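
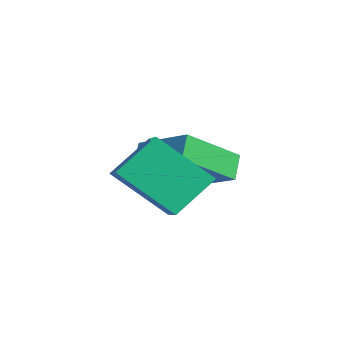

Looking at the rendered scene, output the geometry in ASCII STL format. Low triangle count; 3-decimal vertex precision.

solid 
facet normal -0.490 -0.599 0.633
outer loop
vertex 3.035 -2.736 2.745
vertex 2.821 -1.498 3.752
vertex 1.656 -2.379 2.015
endloop
endfacet
facet normal 0.132 -0.768 -0.626
outer loop
vertex 2.699 -1.102 0.668
vertex 3.035 -2.736 2.745
vertex 1.656 -2.379 2.015
endloop
endfacet
facet normal -0.489 -0.600 0.633
outer loop
vertex 1.656 -2.379 2.015
vertex 2.821 -1.498 3.752
vertex 1.442 -1.142 3.023
endloop
endfacet
facet normal -0.862 0.223 -0.456
outer loop
vertex 1.442 -1.142 3.023
vertex 2.699 -1.102 0.668
vertex 1.656 -2.379 2.015
endloop
endfacet
facet normal 0.862 -0.222 0.456
outer loop
vertex 3.035 -2.736 2.745
vertex 3.864 -0.221 2.405
vertex 2.821 -1.498 3.752
endloop
endfacet
facet normal 0.133 -0.768 -0.626
outer loop
vertex 4.078 -1.458 1.397
vertex 3.035 -2.736 2.745
vertex 2.699 -1.102 0.668
endloop
endfacet
facet normal 0.862 -0.222 0.456
outer loop
vertex 4.078 -1.458 1.397
vertex 3.864 -0.221 2.405
vertex 3.035 -2.736 2.745
endloop
endfacet
facet normal -0.133 0.769 0.626
outer loop
vertex 2.821 -1.498 3.752
vertex 3.864 -0.221 2.405
vertex 1.442 -1.142 3.023
endloop
endfacet
facet normal -0.862 0.222 -0.456
outer loop
vertex 2.485 0.136 1.675
vertex 2.699 -1.102 0.668
vertex 1.442 -1.142 3.023
endloop
endfacet
facet normal -0.132 0.768 0.626
outer loop
vertex 1.442 -1.142 3.023
vertex 3.864 -0.221 2.405
vertex 2.485 0.136 1.675
endloop
endfacet
facet normal 0.489 0.600 -0.633
outer loop
vertex 2.485 0.136 1.675
vertex 4.078 -1.458 1.397
vertex 2.699 -1.102 0.668
endloop
endfacet
facet normal 0.490 0.600 -0.632
outer loop
vertex 3.864 -0.221 2.405
vertex 4.078 -1.458 1.397
vertex 2.485 0.136 1.675
endloop
endfacet
facet normal -0.803 -0.405 -0.436
outer loop
vertex 0.242 -1.135 1.391
vertex -0.31 -0.74 2.041
vertex 0.038 0.577 0.176
endloop
endfacet
facet normal 0.587 -0.421 -0.692
outer loop
vertex 1.63 1.38 1.039
vertex 0.242 -1.135 1.391
vertex 0.038 0.577 0.176
endloop
endfacet
facet normal -0.804 -0.405 -0.436
outer loop
vertex 0.038 0.577 0.176
vertex -0.31 -0.74 2.041
vertex -0.514 0.973 0.826
endloop
endfacet
facet normal -0.097 0.811 -0.576
outer loop
vertex -0.514 0.973 0.826
vertex 1.63 1.38 1.039
vertex 0.038 0.577 0.176
endloop
endfacet
facet normal 0.097 -0.812 0.576
outer loop
vertex 0.242 -1.135 1.391
vertex 1.282 0.063 2.904
vertex -0.31 -0.74 2.041
endloop
endfacet
facet normal 0.587 -0.421 -0.692
outer loop
vertex 1.834 -0.333 2.254
vertex 0.242 -1.135 1.391
vertex 1.63 1.38 1.039
endloop
endfacet
facet normal 0.096 -0.812 0.576
outer loop
vertex 1.834 -0.333 2.254
vertex 1.282 0.063 2.904
vertex 0.242 -1.135 1.391
endloop
endfacet
facet normal -0.587 0.421 0.692
outer loop
vertex -0.31 -0.74 2.041
vertex 1.282 0.063 2.904
vertex -0.514 0.973 0.826
endloop
endfacet
facet normal -0.097 0.812 -0.576
outer loop
vertex 1.078 1.775 1.689
vertex 1.63 1.38 1.039
vertex -0.514 0.973 0.826
endloop
endfacet
facet normal -0.587 0.421 0.692
outer loop
vertex -0.514 0.973 0.826
vertex 1.282 0.063 2.904
vertex 1.078 1.775 1.689
endloop
endfacet
facet normal 0.804 0.405 0.436
outer loop
vertex 1.078 1.775 1.689
vertex 1.834 -0.333 2.254
vertex 1.63 1.38 1.039
endloop
endfacet
facet normal 0.804 0.405 0.436
outer loop
vertex 1.282 0.063 2.904
vertex 1.834 -0.333 2.254
vertex 1.078 1.775 1.689
endloop
endfacet

endsolid


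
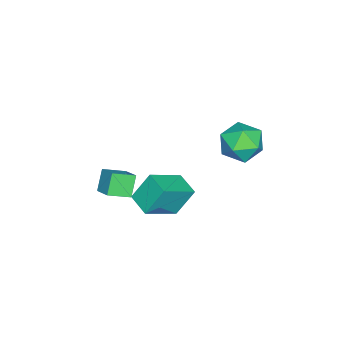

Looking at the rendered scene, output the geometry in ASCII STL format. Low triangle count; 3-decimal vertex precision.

solid 
facet normal -0.330 0.423 0.844
outer loop
vertex 3.101 -1.427 -2.062
vertex 3.816 -0.517 -2.238
vertex 1.762 -0.561 -3.019
endloop
endfacet
facet normal -0.610 -0.778 0.150
outer loop
vertex 2.264 -1.203 -4.302
vertex 3.101 -1.427 -2.062
vertex 1.762 -0.561 -3.019
endloop
endfacet
facet normal -0.330 0.422 0.844
outer loop
vertex 1.762 -0.561 -3.019
vertex 3.816 -0.517 -2.238
vertex 2.476 0.349 -3.195
endloop
endfacet
facet normal -0.720 0.465 -0.515
outer loop
vertex 2.476 0.349 -3.195
vertex 2.264 -1.203 -4.302
vertex 1.762 -0.561 -3.019
endloop
endfacet
facet normal 0.720 -0.466 0.515
outer loop
vertex 3.101 -1.427 -2.062
vertex 4.318 -1.159 -3.521
vertex 3.816 -0.517 -2.238
endloop
endfacet
facet normal -0.610 -0.778 0.150
outer loop
vertex 3.604 -2.069 -3.345
vertex 3.101 -1.427 -2.062
vertex 2.264 -1.203 -4.302
endloop
endfacet
facet normal 0.720 -0.465 0.515
outer loop
vertex 3.604 -2.069 -3.345
vertex 4.318 -1.159 -3.521
vertex 3.101 -1.427 -2.062
endloop
endfacet
facet normal 0.610 0.778 -0.150
outer loop
vertex 3.816 -0.517 -2.238
vertex 4.318 -1.159 -3.521
vertex 2.476 0.349 -3.195
endloop
endfacet
facet normal -0.720 0.466 -0.515
outer loop
vertex 2.979 -0.293 -4.478
vertex 2.264 -1.203 -4.302
vertex 2.476 0.349 -3.195
endloop
endfacet
facet normal 0.610 0.778 -0.150
outer loop
vertex 2.476 0.349 -3.195
vertex 4.318 -1.159 -3.521
vertex 2.979 -0.293 -4.478
endloop
endfacet
facet normal 0.330 -0.422 -0.844
outer loop
vertex 2.979 -0.293 -4.478
vertex 3.604 -2.069 -3.345
vertex 2.264 -1.203 -4.302
endloop
endfacet
facet normal 0.330 -0.422 -0.844
outer loop
vertex 4.318 -1.159 -3.521
vertex 3.604 -2.069 -3.345
vertex 2.979 -0.293 -4.478
endloop
endfacet
facet normal -0.607 -0.040 0.794
outer loop
vertex 3.021 -3.17 -2.642
vertex 2.376 -2.345 -3.093
vertex 2.445 -3.88 -3.118
endloop
endfacet
facet normal 0.566 -0.724 0.395
outer loop
vertex 3.124 -3.835 -4.007
vertex 3.021 -3.17 -2.642
vertex 2.445 -3.88 -3.118
endloop
endfacet
facet normal -0.606 -0.040 0.795
outer loop
vertex 2.445 -3.88 -3.118
vertex 2.376 -2.345 -3.093
vertex 1.8 -3.054 -3.568
endloop
endfacet
facet normal -0.559 -0.688 -0.462
outer loop
vertex 1.8 -3.054 -3.568
vertex 3.124 -3.835 -4.007
vertex 2.445 -3.88 -3.118
endloop
endfacet
facet normal 0.559 0.689 0.462
outer loop
vertex 3.021 -3.17 -2.642
vertex 3.055 -2.3 -3.982
vertex 2.376 -2.345 -3.093
endloop
endfacet
facet normal 0.565 -0.724 0.395
outer loop
vertex 3.7 -3.126 -3.532
vertex 3.021 -3.17 -2.642
vertex 3.124 -3.835 -4.007
endloop
endfacet
facet normal 0.560 0.688 0.461
outer loop
vertex 3.7 -3.126 -3.532
vertex 3.055 -2.3 -3.982
vertex 3.021 -3.17 -2.642
endloop
endfacet
facet normal -0.565 0.724 -0.395
outer loop
vertex 2.376 -2.345 -3.093
vertex 3.055 -2.3 -3.982
vertex 1.8 -3.054 -3.568
endloop
endfacet
facet normal -0.559 -0.689 -0.461
outer loop
vertex 2.479 -3.01 -4.458
vertex 3.124 -3.835 -4.007
vertex 1.8 -3.054 -3.568
endloop
endfacet
facet normal -0.565 0.724 -0.396
outer loop
vertex 1.8 -3.054 -3.568
vertex 3.055 -2.3 -3.982
vertex 2.479 -3.01 -4.458
endloop
endfacet
facet normal 0.606 0.040 -0.794
outer loop
vertex 2.479 -3.01 -4.458
vertex 3.7 -3.126 -3.532
vertex 3.124 -3.835 -4.007
endloop
endfacet
facet normal 0.606 0.041 -0.794
outer loop
vertex 3.055 -2.3 -3.982
vertex 3.7 -3.126 -3.532
vertex 2.479 -3.01 -4.458
endloop
endfacet
facet normal -0.764 0.635 -0.111
outer loop
vertex 1.805 3.042 -0.004
vertex 1.129 2.267 0.218
vertex 1.514 2.866 0.991
endloop
endfacet
facet normal -0.181 0.976 0.120
outer loop
vertex 1.805 3.042 -0.004
vertex 1.514 2.866 0.991
vertex 2.519 3.08 0.767
endloop
endfacet
facet normal 0.340 0.870 -0.358
outer loop
vertex 1.805 3.042 -0.004
vertex 2.519 3.08 0.767
vertex 2.755 2.613 -0.145
endloop
endfacet
facet normal 0.078 0.464 -0.883
outer loop
vertex 1.805 3.042 -0.004
vertex 2.755 2.613 -0.145
vertex 1.896 2.111 -0.485
endloop
endfacet
facet normal -0.605 0.318 -0.730
outer loop
vertex 1.805 3.042 -0.004
vertex 1.896 2.111 -0.485
vertex 1.129 2.267 0.218
endloop
endfacet
facet normal 0.020 0.677 0.735
outer loop
vertex 2.519 3.08 0.767
vertex 1.514 2.866 0.991
vertex 2.284 2.329 1.465
endloop
endfacet
facet normal -0.923 0.126 0.362
outer loop
vertex 1.514 2.866 0.991
vertex 1.129 2.267 0.218
vertex 1.425 1.827 1.125
endloop
endfacet
facet normal -0.665 -0.386 -0.639
outer loop
vertex 1.129 2.267 0.218
vertex 1.896 2.111 -0.485
vertex 1.661 1.36 0.213
endloop
endfacet
facet normal 0.439 -0.152 -0.885
outer loop
vertex 1.896 2.111 -0.485
vertex 2.755 2.613 -0.145
vertex 2.666 1.574 -0.011
endloop
endfacet
facet normal 0.862 0.506 -0.036
outer loop
vertex 2.755 2.613 -0.145
vertex 2.519 3.08 0.767
vertex 3.051 2.173 0.762
endloop
endfacet
facet normal -0.078 -0.464 0.883
outer loop
vertex 2.375 1.398 0.984
vertex 2.284 2.329 1.465
vertex 1.425 1.827 1.125
endloop
endfacet
facet normal -0.340 -0.870 0.358
outer loop
vertex 2.375 1.398 0.984
vertex 1.425 1.827 1.125
vertex 1.661 1.36 0.213
endloop
endfacet
facet normal 0.181 -0.976 -0.120
outer loop
vertex 2.375 1.398 0.984
vertex 1.661 1.36 0.213
vertex 2.666 1.574 -0.011
endloop
endfacet
facet normal 0.764 -0.635 0.111
outer loop
vertex 2.375 1.398 0.984
vertex 2.666 1.574 -0.011
vertex 3.051 2.173 0.762
endloop
endfacet
facet normal 0.605 -0.318 0.730
outer loop
vertex 2.375 1.398 0.984
vertex 3.051 2.173 0.762
vertex 2.284 2.329 1.465
endloop
endfacet
facet normal -0.439 0.152 0.885
outer loop
vertex 1.425 1.827 1.125
vertex 2.284 2.329 1.465
vertex 1.514 2.866 0.991
endloop
endfacet
facet normal -0.862 -0.506 0.036
outer loop
vertex 1.661 1.36 0.213
vertex 1.425 1.827 1.125
vertex 1.129 2.267 0.218
endloop
endfacet
facet normal -0.020 -0.677 -0.735
outer loop
vertex 2.666 1.574 -0.011
vertex 1.661 1.36 0.213
vertex 1.896 2.111 -0.485
endloop
endfacet
facet normal 0.923 -0.126 -0.362
outer loop
vertex 3.051 2.173 0.762
vertex 2.666 1.574 -0.011
vertex 2.755 2.613 -0.145
endloop
endfacet
facet normal 0.665 0.386 0.639
outer loop
vertex 2.284 2.329 1.465
vertex 3.051 2.173 0.762
vertex 2.519 3.08 0.767
endloop
endfacet

endsolid


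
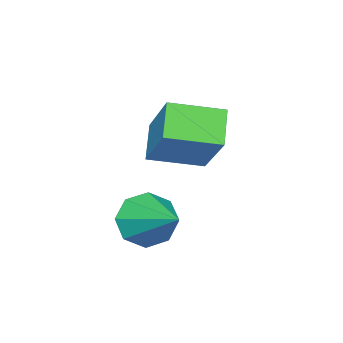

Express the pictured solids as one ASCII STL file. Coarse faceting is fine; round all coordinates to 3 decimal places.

solid 
facet normal -0.339 -0.847 -0.411
outer loop
vertex 2.867 0.475 -3.626
vertex 2.595 0.889 -4.255
vertex 3.283 0.525 -4.072
endloop
endfacet
facet normal 0.732 -0.141 0.667
outer loop
vertex 2.867 0.475 -3.626
vertex 3.283 0.525 -4.072
vertex 3.165 2.311 -3.565
endloop
endfacet
facet normal -0.339 -0.847 -0.410
outer loop
vertex 3.283 0.525 -4.072
vertex 2.595 0.889 -4.255
vertex 3.297 0.787 -4.625
endloop
endfacet
facet normal 0.997 0.052 0.050
outer loop
vertex 3.283 0.525 -4.072
vertex 3.297 0.787 -4.625
vertex 3.165 2.311 -3.565
endloop
endfacet
facet normal -0.340 -0.846 -0.411
outer loop
vertex 3.297 0.787 -4.625
vertex 2.595 0.889 -4.255
vertex 2.899 1.11 -4.961
endloop
endfacet
facet normal 0.760 0.414 -0.501
outer loop
vertex 3.297 0.787 -4.625
vertex 2.899 1.11 -4.961
vertex 3.165 2.311 -3.565
endloop
endfacet
facet normal -0.340 -0.846 -0.411
outer loop
vertex 2.899 1.11 -4.961
vertex 2.595 0.889 -4.255
vertex 2.324 1.303 -4.883
endloop
endfacet
facet normal 0.157 0.734 -0.661
outer loop
vertex 2.899 1.11 -4.961
vertex 2.324 1.303 -4.883
vertex 3.165 2.311 -3.565
endloop
endfacet
facet normal -0.338 -0.846 -0.412
outer loop
vertex 2.324 1.303 -4.883
vertex 2.595 0.889 -4.255
vertex 1.907 1.253 -4.438
endloop
endfacet
facet normal -0.458 0.823 -0.337
outer loop
vertex 2.324 1.303 -4.883
vertex 1.907 1.253 -4.438
vertex 3.165 2.311 -3.565
endloop
endfacet
facet normal -0.339 -0.847 -0.410
outer loop
vertex 1.907 1.253 -4.438
vertex 2.595 0.889 -4.255
vertex 1.893 0.991 -3.885
endloop
endfacet
facet normal -0.724 0.630 0.280
outer loop
vertex 1.907 1.253 -4.438
vertex 1.893 0.991 -3.885
vertex 3.165 2.311 -3.565
endloop
endfacet
facet normal -0.340 -0.846 -0.411
outer loop
vertex 1.893 0.991 -3.885
vertex 2.595 0.889 -4.255
vertex 2.291 0.668 -3.549
endloop
endfacet
facet normal -0.486 0.267 0.832
outer loop
vertex 1.893 0.991 -3.885
vertex 2.291 0.668 -3.549
vertex 3.165 2.311 -3.565
endloop
endfacet
facet normal -0.339 -0.847 -0.411
outer loop
vertex 2.291 0.668 -3.549
vertex 2.595 0.889 -4.255
vertex 2.867 0.475 -3.626
endloop
endfacet
facet normal 0.115 -0.052 0.992
outer loop
vertex 2.291 0.668 -3.549
vertex 2.867 0.475 -3.626
vertex 3.165 2.311 -3.565
endloop
endfacet
facet normal -0.703 0.680 -0.207
outer loop
vertex -0.511 0.142 -2.695
vertex 0.26 1.336 -1.39
vertex 0.147 0.582 -3.487
endloop
endfacet
facet normal -0.400 -0.619 -0.676
outer loop
vertex 1.16 -0.396 -3.19
vertex -0.511 0.142 -2.695
vertex 0.147 0.582 -3.487
endloop
endfacet
facet normal -0.704 0.680 -0.206
outer loop
vertex 0.147 0.582 -3.487
vertex 0.26 1.336 -1.39
vertex 0.918 1.777 -2.182
endloop
endfacet
facet normal 0.587 0.393 -0.707
outer loop
vertex 0.918 1.777 -2.182
vertex 1.16 -0.396 -3.19
vertex 0.147 0.582 -3.487
endloop
endfacet
facet normal -0.587 -0.394 0.707
outer loop
vertex -0.511 0.142 -2.695
vertex 1.273 0.358 -1.093
vertex 0.26 1.336 -1.39
endloop
endfacet
facet normal -0.400 -0.619 -0.676
outer loop
vertex 0.502 -0.837 -2.398
vertex -0.511 0.142 -2.695
vertex 1.16 -0.396 -3.19
endloop
endfacet
facet normal -0.587 -0.393 0.707
outer loop
vertex 0.502 -0.837 -2.398
vertex 1.273 0.358 -1.093
vertex -0.511 0.142 -2.695
endloop
endfacet
facet normal 0.399 0.619 0.676
outer loop
vertex 0.26 1.336 -1.39
vertex 1.273 0.358 -1.093
vertex 0.918 1.777 -2.182
endloop
endfacet
facet normal 0.588 0.393 -0.707
outer loop
vertex 1.931 0.798 -1.885
vertex 1.16 -0.396 -3.19
vertex 0.918 1.777 -2.182
endloop
endfacet
facet normal 0.400 0.619 0.676
outer loop
vertex 0.918 1.777 -2.182
vertex 1.273 0.358 -1.093
vertex 1.931 0.798 -1.885
endloop
endfacet
facet normal 0.704 -0.680 0.206
outer loop
vertex 1.931 0.798 -1.885
vertex 0.502 -0.837 -2.398
vertex 1.16 -0.396 -3.19
endloop
endfacet
facet normal 0.704 -0.680 0.207
outer loop
vertex 1.273 0.358 -1.093
vertex 0.502 -0.837 -2.398
vertex 1.931 0.798 -1.885
endloop
endfacet

endsolid


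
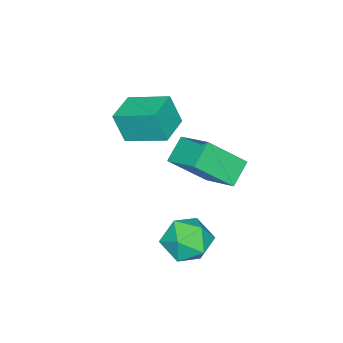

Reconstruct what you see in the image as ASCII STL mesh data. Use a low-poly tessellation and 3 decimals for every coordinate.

solid 
facet normal -0.805 0.002 0.593
outer loop
vertex -0.162 2.856 1.103
vertex -1.015 3.759 -0.058
vertex -0.63 1.602 0.471
endloop
endfacet
facet normal 0.502 -0.531 0.682
outer loop
vertex 0.175 1.601 -0.122
vertex -0.162 2.856 1.103
vertex -0.63 1.602 0.471
endloop
endfacet
facet normal -0.805 0.002 0.593
outer loop
vertex -0.63 1.602 0.471
vertex -1.015 3.759 -0.058
vertex -1.483 2.505 -0.689
endloop
endfacet
facet normal -0.316 -0.847 -0.427
outer loop
vertex -1.483 2.505 -0.689
vertex 0.175 1.601 -0.122
vertex -0.63 1.602 0.471
endloop
endfacet
facet normal 0.316 0.847 0.427
outer loop
vertex -0.162 2.856 1.103
vertex -0.21 3.758 -0.651
vertex -1.015 3.759 -0.058
endloop
endfacet
facet normal 0.503 -0.531 0.682
outer loop
vertex 0.643 2.855 0.509
vertex -0.162 2.856 1.103
vertex 0.175 1.601 -0.122
endloop
endfacet
facet normal 0.316 0.847 0.427
outer loop
vertex 0.643 2.855 0.509
vertex -0.21 3.758 -0.651
vertex -0.162 2.856 1.103
endloop
endfacet
facet normal -0.502 0.531 -0.683
outer loop
vertex -1.015 3.759 -0.058
vertex -0.21 3.758 -0.651
vertex -1.483 2.505 -0.689
endloop
endfacet
facet normal -0.316 -0.847 -0.427
outer loop
vertex -0.678 2.504 -1.283
vertex 0.175 1.601 -0.122
vertex -1.483 2.505 -0.689
endloop
endfacet
facet normal -0.503 0.531 -0.682
outer loop
vertex -1.483 2.505 -0.689
vertex -0.21 3.758 -0.651
vertex -0.678 2.504 -1.283
endloop
endfacet
facet normal 0.805 -0.002 -0.593
outer loop
vertex -0.678 2.504 -1.283
vertex 0.643 2.855 0.509
vertex 0.175 1.601 -0.122
endloop
endfacet
facet normal 0.805 -0.002 -0.593
outer loop
vertex -0.21 3.758 -0.651
vertex 0.643 2.855 0.509
vertex -0.678 2.504 -1.283
endloop
endfacet
facet normal 0.313 0.051 0.948
outer loop
vertex 1.991 3.949 -0.869
vertex 2.127 3.065 -0.866
vertex 2.785 3.618 -1.113
endloop
endfacet
facet normal 0.458 0.656 0.600
outer loop
vertex 1.991 3.949 -0.869
vertex 2.785 3.618 -1.113
vertex 2.421 4.293 -1.573
endloop
endfacet
facet normal -0.157 0.922 0.354
outer loop
vertex 1.991 3.949 -0.869
vertex 2.421 4.293 -1.573
vertex 1.539 4.157 -1.611
endloop
endfacet
facet normal -0.683 0.480 0.551
outer loop
vertex 1.991 3.949 -0.869
vertex 1.539 4.157 -1.611
vertex 1.357 3.398 -1.175
endloop
endfacet
facet normal -0.393 -0.057 0.918
outer loop
vertex 1.991 3.949 -0.869
vertex 1.357 3.398 -1.175
vertex 2.127 3.065 -0.866
endloop
endfacet
facet normal 0.868 0.495 0.039
outer loop
vertex 2.421 4.293 -1.573
vertex 2.785 3.618 -1.113
vertex 2.823 3.622 -2.005
endloop
endfacet
facet normal 0.634 -0.485 0.603
outer loop
vertex 2.785 3.618 -1.113
vertex 2.127 3.065 -0.866
vertex 2.641 2.863 -1.569
endloop
endfacet
facet normal -0.508 -0.660 0.553
outer loop
vertex 2.127 3.065 -0.866
vertex 1.357 3.398 -1.175
vertex 1.759 2.727 -1.607
endloop
endfacet
facet normal -0.977 0.211 -0.041
outer loop
vertex 1.357 3.398 -1.175
vertex 1.539 4.157 -1.611
vertex 1.395 3.402 -2.067
endloop
endfacet
facet normal -0.127 0.925 -0.359
outer loop
vertex 1.539 4.157 -1.611
vertex 2.421 4.293 -1.573
vertex 2.053 3.955 -2.314
endloop
endfacet
facet normal 0.683 -0.480 -0.551
outer loop
vertex 2.189 3.071 -2.311
vertex 2.823 3.622 -2.005
vertex 2.641 2.863 -1.569
endloop
endfacet
facet normal 0.157 -0.922 -0.354
outer loop
vertex 2.189 3.071 -2.311
vertex 2.641 2.863 -1.569
vertex 1.759 2.727 -1.607
endloop
endfacet
facet normal -0.458 -0.656 -0.600
outer loop
vertex 2.189 3.071 -2.311
vertex 1.759 2.727 -1.607
vertex 1.395 3.402 -2.067
endloop
endfacet
facet normal -0.313 -0.051 -0.948
outer loop
vertex 2.189 3.071 -2.311
vertex 1.395 3.402 -2.067
vertex 2.053 3.955 -2.314
endloop
endfacet
facet normal 0.393 0.057 -0.918
outer loop
vertex 2.189 3.071 -2.311
vertex 2.053 3.955 -2.314
vertex 2.823 3.622 -2.005
endloop
endfacet
facet normal 0.977 -0.211 0.041
outer loop
vertex 2.641 2.863 -1.569
vertex 2.823 3.622 -2.005
vertex 2.785 3.618 -1.113
endloop
endfacet
facet normal 0.127 -0.925 0.359
outer loop
vertex 1.759 2.727 -1.607
vertex 2.641 2.863 -1.569
vertex 2.127 3.065 -0.866
endloop
endfacet
facet normal -0.868 -0.495 -0.039
outer loop
vertex 1.395 3.402 -2.067
vertex 1.759 2.727 -1.607
vertex 1.357 3.398 -1.175
endloop
endfacet
facet normal -0.634 0.485 -0.603
outer loop
vertex 2.053 3.955 -2.314
vertex 1.395 3.402 -2.067
vertex 1.539 4.157 -1.611
endloop
endfacet
facet normal 0.508 0.660 -0.553
outer loop
vertex 2.823 3.622 -2.005
vertex 2.053 3.955 -2.314
vertex 2.421 4.293 -1.573
endloop
endfacet
facet normal -0.986 -0.159 0.040
outer loop
vertex 0.146 0.169 2.282
vertex -0.058 1.559 2.778
vertex 0.043 0.538 1.208
endloop
endfacet
facet normal 0.137 -0.933 -0.334
outer loop
vertex 1.178 0.721 1.162
vertex 0.146 0.169 2.282
vertex 0.043 0.538 1.208
endloop
endfacet
facet normal -0.986 -0.159 0.040
outer loop
vertex 0.043 0.538 1.208
vertex -0.058 1.559 2.778
vertex -0.161 1.928 1.704
endloop
endfacet
facet normal -0.090 0.323 -0.942
outer loop
vertex -0.161 1.928 1.704
vertex 1.178 0.721 1.162
vertex 0.043 0.538 1.208
endloop
endfacet
facet normal 0.090 -0.323 0.942
outer loop
vertex 0.146 0.169 2.282
vertex 1.077 1.742 2.732
vertex -0.058 1.559 2.778
endloop
endfacet
facet normal 0.137 -0.933 -0.334
outer loop
vertex 1.281 0.352 2.236
vertex 0.146 0.169 2.282
vertex 1.178 0.721 1.162
endloop
endfacet
facet normal 0.090 -0.323 0.942
outer loop
vertex 1.281 0.352 2.236
vertex 1.077 1.742 2.732
vertex 0.146 0.169 2.282
endloop
endfacet
facet normal -0.137 0.933 0.334
outer loop
vertex -0.058 1.559 2.778
vertex 1.077 1.742 2.732
vertex -0.161 1.928 1.704
endloop
endfacet
facet normal -0.090 0.323 -0.942
outer loop
vertex 0.974 2.111 1.658
vertex 1.178 0.721 1.162
vertex -0.161 1.928 1.704
endloop
endfacet
facet normal -0.137 0.933 0.334
outer loop
vertex -0.161 1.928 1.704
vertex 1.077 1.742 2.732
vertex 0.974 2.111 1.658
endloop
endfacet
facet normal 0.986 0.159 -0.040
outer loop
vertex 0.974 2.111 1.658
vertex 1.281 0.352 2.236
vertex 1.178 0.721 1.162
endloop
endfacet
facet normal 0.986 0.159 -0.040
outer loop
vertex 1.077 1.742 2.732
vertex 1.281 0.352 2.236
vertex 0.974 2.111 1.658
endloop
endfacet

endsolid


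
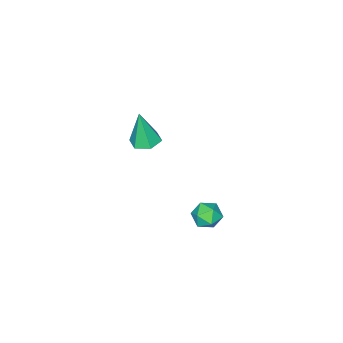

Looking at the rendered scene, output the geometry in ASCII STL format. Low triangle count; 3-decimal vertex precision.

solid 
facet normal -0.076 0.134 -0.988
outer loop
vertex 1.095 -3.638 0.539
vertex 0.228 -3.655 0.603
vertex 0.654 -2.9 0.673
endloop
endfacet
facet normal 0.836 0.440 0.329
outer loop
vertex 1.095 -3.638 0.539
vertex 0.654 -2.9 0.673
vertex 0.392 -3.945 2.737
endloop
endfacet
facet normal -0.076 0.134 -0.988
outer loop
vertex 0.654 -2.9 0.673
vertex 0.228 -3.655 0.603
vertex -0.213 -2.917 0.737
endloop
endfacet
facet normal 0.016 0.891 0.453
outer loop
vertex 0.654 -2.9 0.673
vertex -0.213 -2.917 0.737
vertex 0.392 -3.945 2.737
endloop
endfacet
facet normal -0.076 0.134 -0.988
outer loop
vertex -0.213 -2.917 0.737
vertex 0.228 -3.655 0.603
vertex -0.639 -3.673 0.667
endloop
endfacet
facet normal -0.795 0.407 0.450
outer loop
vertex -0.213 -2.917 0.737
vertex -0.639 -3.673 0.667
vertex 0.392 -3.945 2.737
endloop
endfacet
facet normal -0.076 0.134 -0.988
outer loop
vertex -0.639 -3.673 0.667
vertex 0.228 -3.655 0.603
vertex -0.198 -4.41 0.533
endloop
endfacet
facet normal -0.786 -0.529 0.322
outer loop
vertex -0.639 -3.673 0.667
vertex -0.198 -4.41 0.533
vertex 0.392 -3.945 2.737
endloop
endfacet
facet normal -0.076 0.134 -0.988
outer loop
vertex -0.198 -4.41 0.533
vertex 0.228 -3.655 0.603
vertex 0.669 -4.393 0.469
endloop
endfacet
facet normal 0.034 -0.980 0.198
outer loop
vertex -0.198 -4.41 0.533
vertex 0.669 -4.393 0.469
vertex 0.392 -3.945 2.737
endloop
endfacet
facet normal -0.076 0.134 -0.988
outer loop
vertex 0.669 -4.393 0.469
vertex 0.228 -3.655 0.603
vertex 1.095 -3.638 0.539
endloop
endfacet
facet normal 0.845 -0.495 0.201
outer loop
vertex 0.669 -4.393 0.469
vertex 1.095 -3.638 0.539
vertex 0.392 -3.945 2.737
endloop
endfacet
facet normal -0.549 0.621 -0.559
outer loop
vertex 3.346 3.684 0.562
vertex 2.649 3.27 0.787
vertex 2.918 3.921 1.246
endloop
endfacet
facet normal 0.033 0.951 -0.309
outer loop
vertex 3.346 3.684 0.562
vertex 2.918 3.921 1.246
vertex 3.759 3.897 1.263
endloop
endfacet
facet normal 0.605 0.590 -0.535
outer loop
vertex 3.346 3.684 0.562
vertex 3.759 3.897 1.263
vertex 4.009 3.232 0.813
endloop
endfacet
facet normal 0.376 0.037 -0.926
outer loop
vertex 3.346 3.684 0.562
vertex 4.009 3.232 0.813
vertex 3.323 2.844 0.519
endloop
endfacet
facet normal -0.337 0.057 -0.940
outer loop
vertex 3.346 3.684 0.562
vertex 3.323 2.844 0.519
vertex 2.649 3.27 0.787
endloop
endfacet
facet normal 0.018 0.915 0.403
outer loop
vertex 3.759 3.897 1.263
vertex 2.918 3.921 1.246
vertex 3.317 3.616 1.921
endloop
endfacet
facet normal -0.924 0.382 -0.001
outer loop
vertex 2.918 3.921 1.246
vertex 2.649 3.27 0.787
vertex 2.631 3.228 1.627
endloop
endfacet
facet normal -0.581 -0.531 -0.617
outer loop
vertex 2.649 3.27 0.787
vertex 3.323 2.844 0.519
vertex 2.881 2.563 1.177
endloop
endfacet
facet normal 0.574 -0.564 -0.594
outer loop
vertex 3.323 2.844 0.519
vertex 4.009 3.232 0.813
vertex 3.722 2.539 1.194
endloop
endfacet
facet normal 0.943 0.330 0.037
outer loop
vertex 4.009 3.232 0.813
vertex 3.759 3.897 1.263
vertex 3.991 3.19 1.653
endloop
endfacet
facet normal -0.376 -0.037 0.926
outer loop
vertex 3.294 2.776 1.878
vertex 3.317 3.616 1.921
vertex 2.631 3.228 1.627
endloop
endfacet
facet normal -0.605 -0.590 0.535
outer loop
vertex 3.294 2.776 1.878
vertex 2.631 3.228 1.627
vertex 2.881 2.563 1.177
endloop
endfacet
facet normal -0.033 -0.951 0.309
outer loop
vertex 3.294 2.776 1.878
vertex 2.881 2.563 1.177
vertex 3.722 2.539 1.194
endloop
endfacet
facet normal 0.549 -0.621 0.559
outer loop
vertex 3.294 2.776 1.878
vertex 3.722 2.539 1.194
vertex 3.991 3.19 1.653
endloop
endfacet
facet normal 0.337 -0.057 0.940
outer loop
vertex 3.294 2.776 1.878
vertex 3.991 3.19 1.653
vertex 3.317 3.616 1.921
endloop
endfacet
facet normal -0.574 0.564 0.594
outer loop
vertex 2.631 3.228 1.627
vertex 3.317 3.616 1.921
vertex 2.918 3.921 1.246
endloop
endfacet
facet normal -0.943 -0.330 -0.037
outer loop
vertex 2.881 2.563 1.177
vertex 2.631 3.228 1.627
vertex 2.649 3.27 0.787
endloop
endfacet
facet normal -0.018 -0.915 -0.403
outer loop
vertex 3.722 2.539 1.194
vertex 2.881 2.563 1.177
vertex 3.323 2.844 0.519
endloop
endfacet
facet normal 0.924 -0.382 0.001
outer loop
vertex 3.991 3.19 1.653
vertex 3.722 2.539 1.194
vertex 4.009 3.232 0.813
endloop
endfacet
facet normal 0.581 0.531 0.617
outer loop
vertex 3.317 3.616 1.921
vertex 3.991 3.19 1.653
vertex 3.759 3.897 1.263
endloop
endfacet

endsolid


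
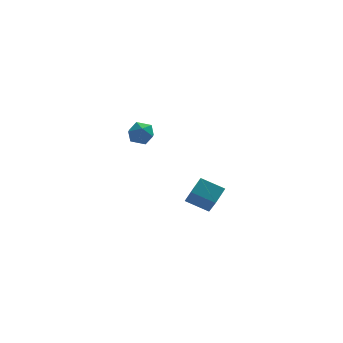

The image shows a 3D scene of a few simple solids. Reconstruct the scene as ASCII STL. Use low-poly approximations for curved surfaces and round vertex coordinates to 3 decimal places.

solid 
facet normal -0.828 0.379 0.414
outer loop
vertex 3.506 2.098 -1.397
vertex 3.403 3.227 -2.637
vertex 2.948 1.462 -1.93
endloop
endfacet
facet normal 0.061 -0.672 0.738
outer loop
vertex 4.017 0.973 -2.463
vertex 3.506 2.098 -1.397
vertex 2.948 1.462 -1.93
endloop
endfacet
facet normal -0.828 0.379 0.413
outer loop
vertex 2.948 1.462 -1.93
vertex 3.403 3.227 -2.637
vertex 2.846 2.591 -3.17
endloop
endfacet
facet normal -0.557 -0.636 -0.534
outer loop
vertex 2.846 2.591 -3.17
vertex 4.017 0.973 -2.463
vertex 2.948 1.462 -1.93
endloop
endfacet
facet normal 0.557 0.637 0.533
outer loop
vertex 3.506 2.098 -1.397
vertex 4.472 2.738 -3.17
vertex 3.403 3.227 -2.637
endloop
endfacet
facet normal 0.061 -0.672 0.738
outer loop
vertex 4.574 1.609 -1.93
vertex 3.506 2.098 -1.397
vertex 4.017 0.973 -2.463
endloop
endfacet
facet normal 0.557 0.636 0.533
outer loop
vertex 4.574 1.609 -1.93
vertex 4.472 2.738 -3.17
vertex 3.506 2.098 -1.397
endloop
endfacet
facet normal -0.061 0.672 -0.738
outer loop
vertex 3.403 3.227 -2.637
vertex 4.472 2.738 -3.17
vertex 2.846 2.591 -3.17
endloop
endfacet
facet normal -0.557 -0.636 -0.533
outer loop
vertex 3.914 2.102 -3.703
vertex 4.017 0.973 -2.463
vertex 2.846 2.591 -3.17
endloop
endfacet
facet normal -0.061 0.672 -0.738
outer loop
vertex 2.846 2.591 -3.17
vertex 4.472 2.738 -3.17
vertex 3.914 2.102 -3.703
endloop
endfacet
facet normal 0.828 -0.379 -0.414
outer loop
vertex 3.914 2.102 -3.703
vertex 4.574 1.609 -1.93
vertex 4.017 0.973 -2.463
endloop
endfacet
facet normal 0.828 -0.379 -0.414
outer loop
vertex 4.472 2.738 -3.17
vertex 4.574 1.609 -1.93
vertex 3.914 2.102 -3.703
endloop
endfacet
facet normal 0.204 -0.064 0.977
outer loop
vertex 0.186 -0.453 3.919
vertex 0.348 -1.113 3.842
vertex 0.83 -0.633 3.773
endloop
endfacet
facet normal 0.332 0.594 0.732
outer loop
vertex 0.186 -0.453 3.919
vertex 0.83 -0.633 3.773
vertex 0.547 -0.093 3.463
endloop
endfacet
facet normal -0.275 0.848 0.452
outer loop
vertex 0.186 -0.453 3.919
vertex 0.547 -0.093 3.463
vertex -0.109 -0.24 3.34
endloop
endfacet
facet normal -0.778 0.347 0.524
outer loop
vertex 0.186 -0.453 3.919
vertex -0.109 -0.24 3.34
vertex -0.232 -0.87 3.574
endloop
endfacet
facet normal -0.483 -0.218 0.848
outer loop
vertex 0.186 -0.453 3.919
vertex -0.232 -0.87 3.574
vertex 0.348 -1.113 3.842
endloop
endfacet
facet normal 0.812 0.545 0.208
outer loop
vertex 0.547 -0.093 3.463
vertex 0.83 -0.633 3.773
vertex 0.932 -0.53 3.106
endloop
endfacet
facet normal 0.604 -0.520 0.604
outer loop
vertex 0.83 -0.633 3.773
vertex 0.348 -1.113 3.842
vertex 0.809 -1.16 3.34
endloop
endfacet
facet normal -0.504 -0.768 0.396
outer loop
vertex 0.348 -1.113 3.842
vertex -0.232 -0.87 3.574
vertex 0.153 -1.307 3.217
endloop
endfacet
facet normal -0.981 0.144 -0.128
outer loop
vertex -0.232 -0.87 3.574
vertex -0.109 -0.24 3.34
vertex -0.13 -0.767 2.907
endloop
endfacet
facet normal -0.168 0.955 -0.244
outer loop
vertex -0.109 -0.24 3.34
vertex 0.547 -0.093 3.463
vertex 0.352 -0.287 2.838
endloop
endfacet
facet normal 0.778 -0.347 -0.524
outer loop
vertex 0.514 -0.947 2.761
vertex 0.932 -0.53 3.106
vertex 0.809 -1.16 3.34
endloop
endfacet
facet normal 0.275 -0.848 -0.452
outer loop
vertex 0.514 -0.947 2.761
vertex 0.809 -1.16 3.34
vertex 0.153 -1.307 3.217
endloop
endfacet
facet normal -0.332 -0.594 -0.732
outer loop
vertex 0.514 -0.947 2.761
vertex 0.153 -1.307 3.217
vertex -0.13 -0.767 2.907
endloop
endfacet
facet normal -0.204 0.064 -0.977
outer loop
vertex 0.514 -0.947 2.761
vertex -0.13 -0.767 2.907
vertex 0.352 -0.287 2.838
endloop
endfacet
facet normal 0.483 0.218 -0.848
outer loop
vertex 0.514 -0.947 2.761
vertex 0.352 -0.287 2.838
vertex 0.932 -0.53 3.106
endloop
endfacet
facet normal 0.981 -0.144 0.128
outer loop
vertex 0.809 -1.16 3.34
vertex 0.932 -0.53 3.106
vertex 0.83 -0.633 3.773
endloop
endfacet
facet normal 0.168 -0.955 0.244
outer loop
vertex 0.153 -1.307 3.217
vertex 0.809 -1.16 3.34
vertex 0.348 -1.113 3.842
endloop
endfacet
facet normal -0.812 -0.545 -0.208
outer loop
vertex -0.13 -0.767 2.907
vertex 0.153 -1.307 3.217
vertex -0.232 -0.87 3.574
endloop
endfacet
facet normal -0.604 0.520 -0.604
outer loop
vertex 0.352 -0.287 2.838
vertex -0.13 -0.767 2.907
vertex -0.109 -0.24 3.34
endloop
endfacet
facet normal 0.504 0.768 -0.396
outer loop
vertex 0.932 -0.53 3.106
vertex 0.352 -0.287 2.838
vertex 0.547 -0.093 3.463
endloop
endfacet

endsolid


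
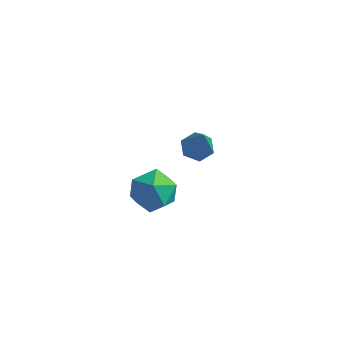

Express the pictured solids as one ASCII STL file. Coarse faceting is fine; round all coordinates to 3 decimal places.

solid 
facet normal -0.680 0.417 0.603
outer loop
vertex -4.249 -1.833 1.063
vertex -4.272 -2.571 1.547
vertex -3.7 -1.929 1.748
endloop
endfacet
facet normal -0.247 0.913 0.326
outer loop
vertex -4.249 -1.833 1.063
vertex -3.7 -1.929 1.748
vertex -3.406 -1.58 0.992
endloop
endfacet
facet normal -0.295 0.874 -0.385
outer loop
vertex -4.249 -1.833 1.063
vertex -3.406 -1.58 0.992
vertex -3.796 -2.006 0.324
endloop
endfacet
facet normal -0.757 0.356 -0.548
outer loop
vertex -4.249 -1.833 1.063
vertex -3.796 -2.006 0.324
vertex -4.332 -2.619 0.667
endloop
endfacet
facet normal -0.995 0.073 0.064
outer loop
vertex -4.249 -1.833 1.063
vertex -4.332 -2.619 0.667
vertex -4.272 -2.571 1.547
endloop
endfacet
facet normal 0.422 0.749 0.510
outer loop
vertex -3.406 -1.58 0.992
vertex -3.7 -1.929 1.748
vertex -2.908 -2.161 1.433
endloop
endfacet
facet normal -0.278 -0.052 0.959
outer loop
vertex -3.7 -1.929 1.748
vertex -4.272 -2.571 1.547
vertex -3.444 -2.774 1.776
endloop
endfacet
facet normal -0.788 -0.609 0.087
outer loop
vertex -4.272 -2.571 1.547
vertex -4.332 -2.619 0.667
vertex -3.834 -3.2 1.108
endloop
endfacet
facet normal -0.403 -0.152 -0.902
outer loop
vertex -4.332 -2.619 0.667
vertex -3.796 -2.006 0.324
vertex -3.54 -2.851 0.352
endloop
endfacet
facet normal 0.345 0.687 -0.640
outer loop
vertex -3.796 -2.006 0.324
vertex -3.406 -1.58 0.992
vertex -2.968 -2.209 0.553
endloop
endfacet
facet normal 0.757 -0.356 0.548
outer loop
vertex -2.991 -2.947 1.037
vertex -2.908 -2.161 1.433
vertex -3.444 -2.774 1.776
endloop
endfacet
facet normal 0.295 -0.874 0.385
outer loop
vertex -2.991 -2.947 1.037
vertex -3.444 -2.774 1.776
vertex -3.834 -3.2 1.108
endloop
endfacet
facet normal 0.247 -0.913 -0.326
outer loop
vertex -2.991 -2.947 1.037
vertex -3.834 -3.2 1.108
vertex -3.54 -2.851 0.352
endloop
endfacet
facet normal 0.680 -0.417 -0.603
outer loop
vertex -2.991 -2.947 1.037
vertex -3.54 -2.851 0.352
vertex -2.968 -2.209 0.553
endloop
endfacet
facet normal 0.995 -0.073 -0.064
outer loop
vertex -2.991 -2.947 1.037
vertex -2.968 -2.209 0.553
vertex -2.908 -2.161 1.433
endloop
endfacet
facet normal 0.403 0.152 0.902
outer loop
vertex -3.444 -2.774 1.776
vertex -2.908 -2.161 1.433
vertex -3.7 -1.929 1.748
endloop
endfacet
facet normal -0.345 -0.687 0.640
outer loop
vertex -3.834 -3.2 1.108
vertex -3.444 -2.774 1.776
vertex -4.272 -2.571 1.547
endloop
endfacet
facet normal -0.422 -0.749 -0.510
outer loop
vertex -3.54 -2.851 0.352
vertex -3.834 -3.2 1.108
vertex -4.332 -2.619 0.667
endloop
endfacet
facet normal 0.278 0.052 -0.959
outer loop
vertex -2.968 -2.209 0.553
vertex -3.54 -2.851 0.352
vertex -3.796 -2.006 0.324
endloop
endfacet
facet normal 0.788 0.609 -0.087
outer loop
vertex -2.908 -2.161 1.433
vertex -2.968 -2.209 0.553
vertex -3.406 -1.58 0.992
endloop
endfacet
facet normal -0.276 0.344 -0.897
outer loop
vertex -3.234 1.855 -0.894
vertex -3.82 1.804 -0.733
vertex -3.518 2.323 -0.627
endloop
endfacet
facet normal 0.885 0.404 0.234
outer loop
vertex -3.234 1.855 -0.894
vertex -3.518 2.323 -0.627
vertex -3.38 1.256 0.693
endloop
endfacet
facet normal -0.276 0.344 -0.898
outer loop
vertex -3.518 2.323 -0.627
vertex -3.82 1.804 -0.733
vertex -4.105 2.272 -0.466
endloop
endfacet
facet normal 0.102 0.779 0.619
outer loop
vertex -3.518 2.323 -0.627
vertex -4.105 2.272 -0.466
vertex -3.38 1.256 0.693
endloop
endfacet
facet normal -0.276 0.344 -0.897
outer loop
vertex -4.105 2.272 -0.466
vertex -3.82 1.804 -0.733
vertex -4.406 1.753 -0.572
endloop
endfacet
facet normal -0.695 0.266 0.668
outer loop
vertex -4.105 2.272 -0.466
vertex -4.406 1.753 -0.572
vertex -3.38 1.256 0.693
endloop
endfacet
facet normal -0.276 0.345 -0.897
outer loop
vertex -4.406 1.753 -0.572
vertex -3.82 1.804 -0.733
vertex -4.121 1.284 -0.84
endloop
endfacet
facet normal -0.710 -0.621 0.332
outer loop
vertex -4.406 1.753 -0.572
vertex -4.121 1.284 -0.84
vertex -3.38 1.256 0.693
endloop
endfacet
facet normal -0.276 0.345 -0.897
outer loop
vertex -4.121 1.284 -0.84
vertex -3.82 1.804 -0.733
vertex -3.535 1.335 -1.001
endloop
endfacet
facet normal 0.072 -0.996 -0.053
outer loop
vertex -4.121 1.284 -0.84
vertex -3.535 1.335 -1.001
vertex -3.38 1.256 0.693
endloop
endfacet
facet normal -0.276 0.345 -0.897
outer loop
vertex -3.535 1.335 -1.001
vertex -3.82 1.804 -0.733
vertex -3.234 1.855 -0.894
endloop
endfacet
facet normal 0.870 -0.483 -0.102
outer loop
vertex -3.535 1.335 -1.001
vertex -3.234 1.855 -0.894
vertex -3.38 1.256 0.693
endloop
endfacet

endsolid


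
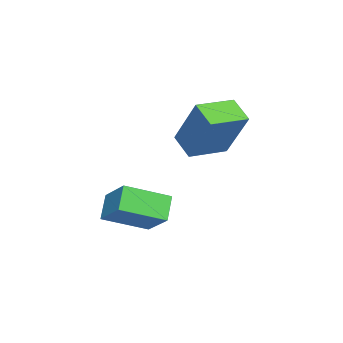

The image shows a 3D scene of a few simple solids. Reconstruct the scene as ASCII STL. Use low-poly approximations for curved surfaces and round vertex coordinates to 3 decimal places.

solid 
facet normal -0.538 -0.621 0.570
outer loop
vertex -0.456 0.327 3.263
vertex -1.569 1.272 3.243
vertex -1.221 -0.61 1.522
endloop
endfacet
facet normal 0.762 -0.647 0.014
outer loop
vertex -0.651 0.048 0.917
vertex -0.456 0.327 3.263
vertex -1.221 -0.61 1.522
endloop
endfacet
facet normal -0.538 -0.621 0.570
outer loop
vertex -1.221 -0.61 1.522
vertex -1.569 1.272 3.243
vertex -2.334 0.335 1.502
endloop
endfacet
facet normal -0.361 -0.442 -0.821
outer loop
vertex -2.334 0.335 1.502
vertex -0.651 0.048 0.917
vertex -1.221 -0.61 1.522
endloop
endfacet
facet normal 0.361 0.442 0.821
outer loop
vertex -0.456 0.327 3.263
vertex -0.999 1.93 2.638
vertex -1.569 1.272 3.243
endloop
endfacet
facet normal 0.762 -0.647 0.014
outer loop
vertex 0.114 0.985 2.658
vertex -0.456 0.327 3.263
vertex -0.651 0.048 0.917
endloop
endfacet
facet normal 0.361 0.442 0.821
outer loop
vertex 0.114 0.985 2.658
vertex -0.999 1.93 2.638
vertex -0.456 0.327 3.263
endloop
endfacet
facet normal -0.762 0.647 -0.014
outer loop
vertex -1.569 1.272 3.243
vertex -0.999 1.93 2.638
vertex -2.334 0.335 1.502
endloop
endfacet
facet normal -0.361 -0.442 -0.821
outer loop
vertex -1.764 0.993 0.897
vertex -0.651 0.048 0.917
vertex -2.334 0.335 1.502
endloop
endfacet
facet normal -0.762 0.647 -0.014
outer loop
vertex -2.334 0.335 1.502
vertex -0.999 1.93 2.638
vertex -1.764 0.993 0.897
endloop
endfacet
facet normal 0.538 0.621 -0.570
outer loop
vertex -1.764 0.993 0.897
vertex 0.114 0.985 2.658
vertex -0.651 0.048 0.917
endloop
endfacet
facet normal 0.538 0.621 -0.570
outer loop
vertex -0.999 1.93 2.638
vertex 0.114 0.985 2.658
vertex -1.764 0.993 0.897
endloop
endfacet
facet normal -0.485 0.794 -0.367
outer loop
vertex -0.397 -1.073 -1.29
vertex 0.445 -0.178 -0.465
vertex 0.301 -1.008 -2.072
endloop
endfacet
facet normal -0.568 -0.605 -0.558
outer loop
vertex 1.115 -2.342 -1.455
vertex -0.397 -1.073 -1.29
vertex 0.301 -1.008 -2.072
endloop
endfacet
facet normal -0.485 0.794 -0.367
outer loop
vertex 0.301 -1.008 -2.072
vertex 0.445 -0.178 -0.465
vertex 1.143 -0.113 -1.247
endloop
endfacet
facet normal 0.665 0.061 -0.745
outer loop
vertex 1.143 -0.113 -1.247
vertex 1.115 -2.342 -1.455
vertex 0.301 -1.008 -2.072
endloop
endfacet
facet normal -0.665 -0.061 0.745
outer loop
vertex -0.397 -1.073 -1.29
vertex 1.259 -1.512 0.152
vertex 0.445 -0.178 -0.465
endloop
endfacet
facet normal -0.568 -0.605 -0.558
outer loop
vertex 0.417 -2.407 -0.673
vertex -0.397 -1.073 -1.29
vertex 1.115 -2.342 -1.455
endloop
endfacet
facet normal -0.665 -0.061 0.745
outer loop
vertex 0.417 -2.407 -0.673
vertex 1.259 -1.512 0.152
vertex -0.397 -1.073 -1.29
endloop
endfacet
facet normal 0.568 0.605 0.558
outer loop
vertex 0.445 -0.178 -0.465
vertex 1.259 -1.512 0.152
vertex 1.143 -0.113 -1.247
endloop
endfacet
facet normal 0.665 0.061 -0.745
outer loop
vertex 1.957 -1.447 -0.63
vertex 1.115 -2.342 -1.455
vertex 1.143 -0.113 -1.247
endloop
endfacet
facet normal 0.568 0.605 0.558
outer loop
vertex 1.143 -0.113 -1.247
vertex 1.259 -1.512 0.152
vertex 1.957 -1.447 -0.63
endloop
endfacet
facet normal 0.485 -0.794 0.367
outer loop
vertex 1.957 -1.447 -0.63
vertex 0.417 -2.407 -0.673
vertex 1.115 -2.342 -1.455
endloop
endfacet
facet normal 0.485 -0.794 0.367
outer loop
vertex 1.259 -1.512 0.152
vertex 0.417 -2.407 -0.673
vertex 1.957 -1.447 -0.63
endloop
endfacet

endsolid


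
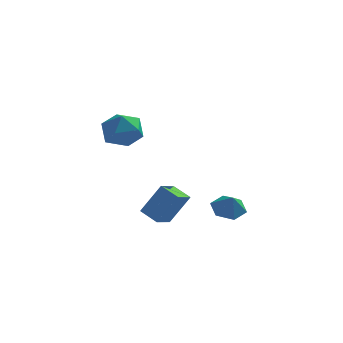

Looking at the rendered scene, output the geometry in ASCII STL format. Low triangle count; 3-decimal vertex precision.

solid 
facet normal -0.242 0.466 -0.851
outer loop
vertex 4.3 0.848 -4.224
vertex 3.317 0.835 -3.952
vertex 3.909 1.623 -3.689
endloop
endfacet
facet normal 0.858 0.084 0.506
outer loop
vertex 4.3 0.848 -4.224
vertex 3.909 1.623 -3.689
vertex 3.603 0.285 -2.948
endloop
endfacet
facet normal -0.242 0.466 -0.851
outer loop
vertex 3.909 1.623 -3.689
vertex 3.317 0.835 -3.952
vertex 2.926 1.61 -3.417
endloop
endfacet
facet normal 0.236 0.429 0.872
outer loop
vertex 3.909 1.623 -3.689
vertex 2.926 1.61 -3.417
vertex 3.603 0.285 -2.948
endloop
endfacet
facet normal -0.242 0.466 -0.851
outer loop
vertex 2.926 1.61 -3.417
vertex 3.317 0.835 -3.952
vertex 2.334 0.822 -3.68
endloop
endfacet
facet normal -0.477 0.066 0.876
outer loop
vertex 2.926 1.61 -3.417
vertex 2.334 0.822 -3.68
vertex 3.603 0.285 -2.948
endloop
endfacet
facet normal -0.242 0.465 -0.851
outer loop
vertex 2.334 0.822 -3.68
vertex 3.317 0.835 -3.952
vertex 2.726 0.047 -4.215
endloop
endfacet
facet normal -0.568 -0.642 0.514
outer loop
vertex 2.334 0.822 -3.68
vertex 2.726 0.047 -4.215
vertex 3.603 0.285 -2.948
endloop
endfacet
facet normal -0.242 0.465 -0.851
outer loop
vertex 2.726 0.047 -4.215
vertex 3.317 0.835 -3.952
vertex 3.709 0.06 -4.487
endloop
endfacet
facet normal 0.054 -0.987 0.148
outer loop
vertex 2.726 0.047 -4.215
vertex 3.709 0.06 -4.487
vertex 3.603 0.285 -2.948
endloop
endfacet
facet normal -0.242 0.465 -0.851
outer loop
vertex 3.709 0.06 -4.487
vertex 3.317 0.835 -3.952
vertex 4.3 0.848 -4.224
endloop
endfacet
facet normal 0.768 -0.624 0.144
outer loop
vertex 3.709 0.06 -4.487
vertex 4.3 0.848 -4.224
vertex 3.603 0.285 -2.948
endloop
endfacet
facet normal -0.500 0.038 0.865
outer loop
vertex -2.064 -2.636 3.893
vertex -2.671 -3.661 3.587
vertex -1.609 -3.736 4.204
endloop
endfacet
facet normal 0.150 0.326 0.933
outer loop
vertex -2.064 -2.636 3.893
vertex -1.609 -3.736 4.204
vertex -0.859 -2.859 3.777
endloop
endfacet
facet normal 0.204 0.861 0.465
outer loop
vertex -2.064 -2.636 3.893
vertex -0.859 -2.859 3.777
vertex -1.458 -2.242 2.897
endloop
endfacet
facet normal -0.412 0.905 0.107
outer loop
vertex -2.064 -2.636 3.893
vertex -1.458 -2.242 2.897
vertex -2.578 -2.738 2.78
endloop
endfacet
facet normal -0.847 0.396 0.355
outer loop
vertex -2.064 -2.636 3.893
vertex -2.578 -2.738 2.78
vertex -2.671 -3.661 3.587
endloop
endfacet
facet normal 0.631 -0.171 0.757
outer loop
vertex -0.859 -2.859 3.777
vertex -1.609 -3.736 4.204
vertex -0.722 -4.022 3.4
endloop
endfacet
facet normal -0.421 -0.636 0.647
outer loop
vertex -1.609 -3.736 4.204
vertex -2.671 -3.661 3.587
vertex -1.842 -4.518 3.283
endloop
endfacet
facet normal -0.982 -0.058 -0.179
outer loop
vertex -2.671 -3.661 3.587
vertex -2.578 -2.738 2.78
vertex -2.441 -3.901 2.403
endloop
endfacet
facet normal -0.279 0.766 -0.580
outer loop
vertex -2.578 -2.738 2.78
vertex -1.458 -2.242 2.897
vertex -1.691 -3.024 1.976
endloop
endfacet
facet normal 0.718 0.696 -0.001
outer loop
vertex -1.458 -2.242 2.897
vertex -0.859 -2.859 3.777
vertex -0.629 -3.099 2.593
endloop
endfacet
facet normal 0.412 -0.905 -0.107
outer loop
vertex -1.236 -4.124 2.287
vertex -0.722 -4.022 3.4
vertex -1.842 -4.518 3.283
endloop
endfacet
facet normal -0.204 -0.861 -0.465
outer loop
vertex -1.236 -4.124 2.287
vertex -1.842 -4.518 3.283
vertex -2.441 -3.901 2.403
endloop
endfacet
facet normal -0.150 -0.326 -0.933
outer loop
vertex -1.236 -4.124 2.287
vertex -2.441 -3.901 2.403
vertex -1.691 -3.024 1.976
endloop
endfacet
facet normal 0.500 -0.038 -0.865
outer loop
vertex -1.236 -4.124 2.287
vertex -1.691 -3.024 1.976
vertex -0.629 -3.099 2.593
endloop
endfacet
facet normal 0.847 -0.396 -0.355
outer loop
vertex -1.236 -4.124 2.287
vertex -0.629 -3.099 2.593
vertex -0.722 -4.022 3.4
endloop
endfacet
facet normal 0.279 -0.766 0.580
outer loop
vertex -1.842 -4.518 3.283
vertex -0.722 -4.022 3.4
vertex -1.609 -3.736 4.204
endloop
endfacet
facet normal -0.718 -0.696 0.001
outer loop
vertex -2.441 -3.901 2.403
vertex -1.842 -4.518 3.283
vertex -2.671 -3.661 3.587
endloop
endfacet
facet normal -0.631 0.171 -0.757
outer loop
vertex -1.691 -3.024 1.976
vertex -2.441 -3.901 2.403
vertex -2.578 -2.738 2.78
endloop
endfacet
facet normal 0.421 0.636 -0.647
outer loop
vertex -0.629 -3.099 2.593
vertex -1.691 -3.024 1.976
vertex -1.458 -2.242 2.897
endloop
endfacet
facet normal 0.982 0.058 0.179
outer loop
vertex -0.722 -4.022 3.4
vertex -0.629 -3.099 2.593
vertex -0.859 -2.859 3.777
endloop
endfacet
facet normal -0.508 -0.133 -0.851
outer loop
vertex -0.969 -2.118 -3.16
vertex -0.467 -0.961 -3.641
vertex -0.006 -2.735 -3.639
endloop
endfacet
facet normal -0.372 -0.857 0.357
outer loop
vertex 1.047 -2.459 -1.879
vertex -0.969 -2.118 -3.16
vertex -0.006 -2.735 -3.639
endloop
endfacet
facet normal -0.509 -0.133 -0.850
outer loop
vertex -0.006 -2.735 -3.639
vertex -0.467 -0.961 -3.641
vertex 0.496 -1.578 -4.121
endloop
endfacet
facet normal 0.776 -0.498 -0.386
outer loop
vertex 0.496 -1.578 -4.121
vertex 1.047 -2.459 -1.879
vertex -0.006 -2.735 -3.639
endloop
endfacet
facet normal -0.777 0.498 0.387
outer loop
vertex -0.969 -2.118 -3.16
vertex 0.586 -0.685 -1.881
vertex -0.467 -0.961 -3.641
endloop
endfacet
facet normal -0.372 -0.857 0.357
outer loop
vertex 0.084 -1.842 -1.399
vertex -0.969 -2.118 -3.16
vertex 1.047 -2.459 -1.879
endloop
endfacet
facet normal -0.776 0.498 0.386
outer loop
vertex 0.084 -1.842 -1.399
vertex 0.586 -0.685 -1.881
vertex -0.969 -2.118 -3.16
endloop
endfacet
facet normal 0.371 0.857 -0.357
outer loop
vertex -0.467 -0.961 -3.641
vertex 0.586 -0.685 -1.881
vertex 0.496 -1.578 -4.121
endloop
endfacet
facet normal 0.777 -0.498 -0.386
outer loop
vertex 1.549 -1.302 -2.36
vertex 1.047 -2.459 -1.879
vertex 0.496 -1.578 -4.121
endloop
endfacet
facet normal 0.372 0.857 -0.357
outer loop
vertex 0.496 -1.578 -4.121
vertex 0.586 -0.685 -1.881
vertex 1.549 -1.302 -2.36
endloop
endfacet
facet normal 0.509 0.133 0.850
outer loop
vertex 1.549 -1.302 -2.36
vertex 0.084 -1.842 -1.399
vertex 1.047 -2.459 -1.879
endloop
endfacet
facet normal 0.509 0.134 0.851
outer loop
vertex 0.586 -0.685 -1.881
vertex 0.084 -1.842 -1.399
vertex 1.549 -1.302 -2.36
endloop
endfacet

endsolid


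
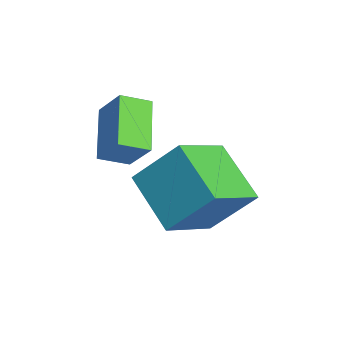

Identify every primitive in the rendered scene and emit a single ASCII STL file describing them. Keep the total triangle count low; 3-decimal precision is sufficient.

solid 
facet normal -0.801 0.118 0.586
outer loop
vertex 2.32 -3.29 0.207
vertex 2.183 -2.412 -0.157
vertex 1.594 -3.774 -0.688
endloop
endfacet
facet normal 0.142 -0.914 0.379
outer loop
vertex 3.037 -3.988 -1.743
vertex 2.32 -3.29 0.207
vertex 1.594 -3.774 -0.688
endloop
endfacet
facet normal -0.801 0.118 0.586
outer loop
vertex 1.594 -3.774 -0.688
vertex 2.183 -2.412 -0.157
vertex 1.457 -2.896 -1.052
endloop
endfacet
facet normal -0.581 -0.387 -0.716
outer loop
vertex 1.457 -2.896 -1.052
vertex 3.037 -3.988 -1.743
vertex 1.594 -3.774 -0.688
endloop
endfacet
facet normal 0.581 0.387 0.716
outer loop
vertex 2.32 -3.29 0.207
vertex 3.626 -2.626 -1.212
vertex 2.183 -2.412 -0.157
endloop
endfacet
facet normal 0.142 -0.914 0.379
outer loop
vertex 3.763 -3.504 -0.848
vertex 2.32 -3.29 0.207
vertex 3.037 -3.988 -1.743
endloop
endfacet
facet normal 0.581 0.387 0.716
outer loop
vertex 3.763 -3.504 -0.848
vertex 3.626 -2.626 -1.212
vertex 2.32 -3.29 0.207
endloop
endfacet
facet normal -0.142 0.914 -0.379
outer loop
vertex 2.183 -2.412 -0.157
vertex 3.626 -2.626 -1.212
vertex 1.457 -2.896 -1.052
endloop
endfacet
facet normal -0.581 -0.387 -0.716
outer loop
vertex 2.9 -3.11 -2.107
vertex 3.037 -3.988 -1.743
vertex 1.457 -2.896 -1.052
endloop
endfacet
facet normal -0.142 0.914 -0.379
outer loop
vertex 1.457 -2.896 -1.052
vertex 3.626 -2.626 -1.212
vertex 2.9 -3.11 -2.107
endloop
endfacet
facet normal 0.801 -0.118 -0.586
outer loop
vertex 2.9 -3.11 -2.107
vertex 3.763 -3.504 -0.848
vertex 3.037 -3.988 -1.743
endloop
endfacet
facet normal 0.801 -0.118 -0.586
outer loop
vertex 3.626 -2.626 -1.212
vertex 3.763 -3.504 -0.848
vertex 2.9 -3.11 -2.107
endloop
endfacet
facet normal -0.598 0.702 -0.385
outer loop
vertex 2.801 -0.627 -1.641
vertex 4.346 0.064 -2.781
vertex 2.309 -1.804 -3.023
endloop
endfacet
facet normal -0.757 -0.339 0.558
outer loop
vertex 3.434 -3.124 -2.299
vertex 2.801 -0.627 -1.641
vertex 2.309 -1.804 -3.023
endloop
endfacet
facet normal -0.599 0.703 -0.385
outer loop
vertex 2.309 -1.804 -3.023
vertex 4.346 0.064 -2.781
vertex 3.853 -1.112 -4.162
endloop
endfacet
facet normal -0.262 -0.626 -0.735
outer loop
vertex 3.853 -1.112 -4.162
vertex 3.434 -3.124 -2.299
vertex 2.309 -1.804 -3.023
endloop
endfacet
facet normal 0.262 0.626 0.734
outer loop
vertex 2.801 -0.627 -1.641
vertex 5.471 -1.256 -2.057
vertex 4.346 0.064 -2.781
endloop
endfacet
facet normal -0.757 -0.339 0.559
outer loop
vertex 3.927 -1.948 -0.918
vertex 2.801 -0.627 -1.641
vertex 3.434 -3.124 -2.299
endloop
endfacet
facet normal 0.262 0.625 0.735
outer loop
vertex 3.927 -1.948 -0.918
vertex 5.471 -1.256 -2.057
vertex 2.801 -0.627 -1.641
endloop
endfacet
facet normal 0.757 0.339 -0.559
outer loop
vertex 4.346 0.064 -2.781
vertex 5.471 -1.256 -2.057
vertex 3.853 -1.112 -4.162
endloop
endfacet
facet normal -0.262 -0.626 -0.735
outer loop
vertex 4.979 -2.433 -3.439
vertex 3.434 -3.124 -2.299
vertex 3.853 -1.112 -4.162
endloop
endfacet
facet normal 0.757 0.339 -0.559
outer loop
vertex 3.853 -1.112 -4.162
vertex 5.471 -1.256 -2.057
vertex 4.979 -2.433 -3.439
endloop
endfacet
facet normal 0.598 -0.703 0.385
outer loop
vertex 4.979 -2.433 -3.439
vertex 3.927 -1.948 -0.918
vertex 3.434 -3.124 -2.299
endloop
endfacet
facet normal 0.599 -0.702 0.385
outer loop
vertex 5.471 -1.256 -2.057
vertex 3.927 -1.948 -0.918
vertex 4.979 -2.433 -3.439
endloop
endfacet

endsolid


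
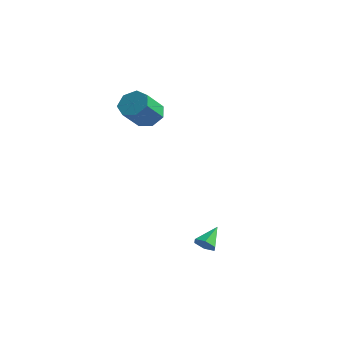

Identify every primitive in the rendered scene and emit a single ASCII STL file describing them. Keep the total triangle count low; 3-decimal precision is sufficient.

solid 
facet normal 0.127 -0.817 -0.562
outer loop
vertex 3.48 0.152 -4.267
vertex 2.855 0.098 -4.33
vertex 3.186 0.436 -4.746
endloop
endfacet
facet normal 0.764 0.639 -0.090
outer loop
vertex 3.48 0.152 -4.267
vertex 3.186 0.436 -4.746
vertex 2.685 1.202 -3.57
endloop
endfacet
facet normal 0.126 -0.817 -0.563
outer loop
vertex 3.186 0.436 -4.746
vertex 2.855 0.098 -4.33
vertex 2.562 0.383 -4.809
endloop
endfacet
facet normal -0.015 0.835 -0.550
outer loop
vertex 3.186 0.436 -4.746
vertex 2.562 0.383 -4.809
vertex 2.685 1.202 -3.57
endloop
endfacet
facet normal 0.126 -0.817 -0.563
outer loop
vertex 2.562 0.383 -4.809
vertex 2.855 0.098 -4.33
vertex 2.231 0.045 -4.393
endloop
endfacet
facet normal -0.828 0.503 -0.250
outer loop
vertex 2.562 0.383 -4.809
vertex 2.231 0.045 -4.393
vertex 2.685 1.202 -3.57
endloop
endfacet
facet normal 0.126 -0.818 -0.561
outer loop
vertex 2.231 0.045 -4.393
vertex 2.855 0.098 -4.33
vertex 2.524 -0.239 -3.913
endloop
endfacet
facet normal -0.860 -0.025 0.510
outer loop
vertex 2.231 0.045 -4.393
vertex 2.524 -0.239 -3.913
vertex 2.685 1.202 -3.57
endloop
endfacet
facet normal 0.126 -0.818 -0.561
outer loop
vertex 2.524 -0.239 -3.913
vertex 2.855 0.098 -4.33
vertex 3.149 -0.186 -3.85
endloop
endfacet
facet normal -0.079 -0.222 0.972
outer loop
vertex 2.524 -0.239 -3.913
vertex 3.149 -0.186 -3.85
vertex 2.685 1.202 -3.57
endloop
endfacet
facet normal 0.127 -0.818 -0.562
outer loop
vertex 3.149 -0.186 -3.85
vertex 2.855 0.098 -4.33
vertex 3.48 0.152 -4.267
endloop
endfacet
facet normal 0.733 0.110 0.671
outer loop
vertex 3.149 -0.186 -3.85
vertex 3.48 0.152 -4.267
vertex 2.685 1.202 -3.57
endloop
endfacet
facet normal -0.038 0.715 -0.698
outer loop
vertex -3.365 2.963 0.908
vertex -4.013 3.402 1.392
vertex -3.099 3.496 1.439
endloop
endfacet
facet normal 0.942 -0.208 -0.263
outer loop
vertex -3.365 2.963 0.908
vertex -3.099 3.496 1.439
vertex -3.3 1.719 2.124
endloop
endfacet
facet normal 0.942 -0.208 -0.264
outer loop
vertex -3.3 1.719 2.124
vertex -3.099 3.496 1.439
vertex -3.033 2.252 2.655
endloop
endfacet
facet normal 0.038 -0.715 0.698
outer loop
vertex -3.3 1.719 2.124
vertex -3.033 2.252 2.655
vertex -3.947 2.158 2.608
endloop
endfacet
facet normal -0.038 0.715 -0.698
outer loop
vertex -3.099 3.496 1.439
vertex -4.013 3.402 1.392
vertex -3.52 3.958 1.935
endloop
endfacet
facet normal 0.849 0.392 0.355
outer loop
vertex -3.099 3.496 1.439
vertex -3.52 3.958 1.935
vertex -3.033 2.252 2.655
endloop
endfacet
facet normal 0.848 0.392 0.356
outer loop
vertex -3.033 2.252 2.655
vertex -3.52 3.958 1.935
vertex -3.455 2.715 3.15
endloop
endfacet
facet normal 0.037 -0.714 0.699
outer loop
vertex -3.033 2.252 2.655
vertex -3.455 2.715 3.15
vertex -3.947 2.158 2.608
endloop
endfacet
facet normal -0.037 0.715 -0.698
outer loop
vertex -3.52 3.958 1.935
vertex -4.013 3.402 1.392
vertex -4.313 4.002 2.022
endloop
endfacet
facet normal 0.116 0.697 0.707
outer loop
vertex -3.52 3.958 1.935
vertex -4.313 4.002 2.022
vertex -3.455 2.715 3.15
endloop
endfacet
facet normal 0.115 0.697 0.708
outer loop
vertex -3.455 2.715 3.15
vertex -4.313 4.002 2.022
vertex -4.248 2.758 3.237
endloop
endfacet
facet normal 0.038 -0.714 0.699
outer loop
vertex -3.455 2.715 3.15
vertex -4.248 2.758 3.237
vertex -3.947 2.158 2.608
endloop
endfacet
facet normal -0.038 0.714 -0.699
outer loop
vertex -4.313 4.002 2.022
vertex -4.013 3.402 1.392
vertex -4.879 3.593 1.635
endloop
endfacet
facet normal -0.704 0.477 0.526
outer loop
vertex -4.313 4.002 2.022
vertex -4.879 3.593 1.635
vertex -4.248 2.758 3.237
endloop
endfacet
facet normal -0.704 0.477 0.526
outer loop
vertex -4.248 2.758 3.237
vertex -4.879 3.593 1.635
vertex -4.814 2.35 2.85
endloop
endfacet
facet normal 0.037 -0.714 0.699
outer loop
vertex -4.248 2.758 3.237
vertex -4.814 2.35 2.85
vertex -3.947 2.158 2.608
endloop
endfacet
facet normal -0.038 0.715 -0.698
outer loop
vertex -4.879 3.593 1.635
vertex -4.013 3.402 1.392
vertex -4.793 3.041 1.065
endloop
endfacet
facet normal -0.993 -0.102 -0.051
outer loop
vertex -4.879 3.593 1.635
vertex -4.793 3.041 1.065
vertex -4.814 2.35 2.85
endloop
endfacet
facet normal -0.993 -0.102 -0.051
outer loop
vertex -4.814 2.35 2.85
vertex -4.793 3.041 1.065
vertex -4.728 1.797 2.28
endloop
endfacet
facet normal 0.037 -0.714 0.699
outer loop
vertex -4.814 2.35 2.85
vertex -4.728 1.797 2.28
vertex -3.947 2.158 2.608
endloop
endfacet
facet normal -0.037 0.714 -0.699
outer loop
vertex -4.793 3.041 1.065
vertex -4.013 3.402 1.392
vertex -4.119 2.76 0.742
endloop
endfacet
facet normal -0.535 -0.604 -0.590
outer loop
vertex -4.793 3.041 1.065
vertex -4.119 2.76 0.742
vertex -4.728 1.797 2.28
endloop
endfacet
facet normal -0.534 -0.605 -0.590
outer loop
vertex -4.728 1.797 2.28
vertex -4.119 2.76 0.742
vertex -4.054 1.517 1.957
endloop
endfacet
facet normal 0.037 -0.715 0.698
outer loop
vertex -4.728 1.797 2.28
vertex -4.054 1.517 1.957
vertex -3.947 2.158 2.608
endloop
endfacet
facet normal -0.038 0.714 -0.699
outer loop
vertex -4.119 2.76 0.742
vertex -4.013 3.402 1.392
vertex -3.365 2.963 0.908
endloop
endfacet
facet normal 0.326 -0.652 -0.684
outer loop
vertex -4.119 2.76 0.742
vertex -3.365 2.963 0.908
vertex -4.054 1.517 1.957
endloop
endfacet
facet normal 0.326 -0.652 -0.684
outer loop
vertex -4.054 1.517 1.957
vertex -3.365 2.963 0.908
vertex -3.3 1.719 2.124
endloop
endfacet
facet normal 0.037 -0.715 0.698
outer loop
vertex -4.054 1.517 1.957
vertex -3.3 1.719 2.124
vertex -3.947 2.158 2.608
endloop
endfacet

endsolid


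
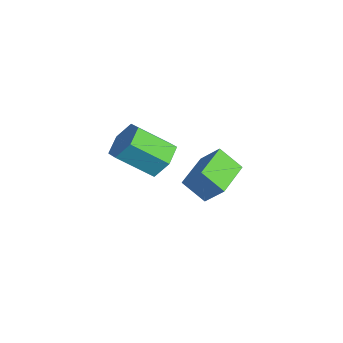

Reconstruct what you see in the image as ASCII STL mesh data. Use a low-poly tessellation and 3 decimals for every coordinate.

solid 
facet normal 0.195 0.770 -0.608
outer loop
vertex -2.231 0.138 -3.297
vertex -3.126 0.072 -3.667
vertex -2.96 0.638 -2.897
endloop
endfacet
facet normal 0.631 0.376 0.679
outer loop
vertex -2.231 0.138 -3.297
vertex -2.96 0.638 -2.897
vertex -2.6 -1.326 -2.143
endloop
endfacet
facet normal 0.631 0.376 0.679
outer loop
vertex -2.6 -1.326 -2.143
vertex -2.96 0.638 -2.897
vertex -3.329 -0.826 -1.743
endloop
endfacet
facet normal -0.195 -0.770 0.608
outer loop
vertex -2.6 -1.326 -2.143
vertex -3.329 -0.826 -1.743
vertex -3.494 -1.392 -2.513
endloop
endfacet
facet normal 0.193 0.770 -0.608
outer loop
vertex -2.96 0.638 -2.897
vertex -3.126 0.072 -3.667
vertex -3.854 0.571 -3.266
endloop
endfacet
facet normal -0.335 0.634 0.697
outer loop
vertex -2.96 0.638 -2.897
vertex -3.854 0.571 -3.266
vertex -3.329 -0.826 -1.743
endloop
endfacet
facet normal -0.335 0.634 0.697
outer loop
vertex -3.329 -0.826 -1.743
vertex -3.854 0.571 -3.266
vertex -4.223 -0.892 -2.112
endloop
endfacet
facet normal -0.194 -0.770 0.608
outer loop
vertex -3.329 -0.826 -1.743
vertex -4.223 -0.892 -2.112
vertex -3.494 -1.392 -2.513
endloop
endfacet
facet normal 0.194 0.771 -0.607
outer loop
vertex -3.854 0.571 -3.266
vertex -3.126 0.072 -3.667
vertex -4.02 0.006 -4.037
endloop
endfacet
facet normal -0.966 0.258 0.019
outer loop
vertex -3.854 0.571 -3.266
vertex -4.02 0.006 -4.037
vertex -4.223 -0.892 -2.112
endloop
endfacet
facet normal -0.966 0.258 0.019
outer loop
vertex -4.223 -0.892 -2.112
vertex -4.02 0.006 -4.037
vertex -4.389 -1.458 -2.883
endloop
endfacet
facet normal -0.194 -0.770 0.607
outer loop
vertex -4.223 -0.892 -2.112
vertex -4.389 -1.458 -2.883
vertex -3.494 -1.392 -2.513
endloop
endfacet
facet normal 0.195 0.770 -0.608
outer loop
vertex -4.02 0.006 -4.037
vertex -3.126 0.072 -3.667
vertex -3.291 -0.494 -4.437
endloop
endfacet
facet normal -0.631 -0.376 -0.679
outer loop
vertex -4.02 0.006 -4.037
vertex -3.291 -0.494 -4.437
vertex -4.389 -1.458 -2.883
endloop
endfacet
facet normal -0.631 -0.376 -0.679
outer loop
vertex -4.389 -1.458 -2.883
vertex -3.291 -0.494 -4.437
vertex -3.66 -1.958 -3.283
endloop
endfacet
facet normal -0.195 -0.770 0.608
outer loop
vertex -4.389 -1.458 -2.883
vertex -3.66 -1.958 -3.283
vertex -3.494 -1.392 -2.513
endloop
endfacet
facet normal 0.194 0.770 -0.608
outer loop
vertex -3.291 -0.494 -4.437
vertex -3.126 0.072 -3.667
vertex -2.397 -0.428 -4.068
endloop
endfacet
facet normal 0.335 -0.634 -0.697
outer loop
vertex -3.291 -0.494 -4.437
vertex -2.397 -0.428 -4.068
vertex -3.66 -1.958 -3.283
endloop
endfacet
facet normal 0.335 -0.634 -0.697
outer loop
vertex -3.66 -1.958 -3.283
vertex -2.397 -0.428 -4.068
vertex -2.766 -1.891 -2.914
endloop
endfacet
facet normal -0.193 -0.770 0.608
outer loop
vertex -3.66 -1.958 -3.283
vertex -2.766 -1.891 -2.914
vertex -3.494 -1.392 -2.513
endloop
endfacet
facet normal 0.194 0.770 -0.607
outer loop
vertex -2.397 -0.428 -4.068
vertex -3.126 0.072 -3.667
vertex -2.231 0.138 -3.297
endloop
endfacet
facet normal 0.966 -0.258 -0.018
outer loop
vertex -2.397 -0.428 -4.068
vertex -2.231 0.138 -3.297
vertex -2.766 -1.891 -2.914
endloop
endfacet
facet normal 0.966 -0.258 -0.019
outer loop
vertex -2.766 -1.891 -2.914
vertex -2.231 0.138 -3.297
vertex -2.6 -1.326 -2.143
endloop
endfacet
facet normal -0.194 -0.771 0.607
outer loop
vertex -2.766 -1.891 -2.914
vertex -2.6 -1.326 -2.143
vertex -3.494 -1.392 -2.513
endloop
endfacet
facet normal -0.416 -0.606 0.678
outer loop
vertex 1.506 0.347 -1.159
vertex 0.115 1.464 -1.013
vertex 0.954 -0.23 -2.013
endloop
endfacet
facet normal 0.778 -0.624 -0.081
outer loop
vertex 1.465 0.516 -2.847
vertex 1.506 0.347 -1.159
vertex 0.954 -0.23 -2.013
endloop
endfacet
facet normal -0.416 -0.606 0.678
outer loop
vertex 0.954 -0.23 -2.013
vertex 0.115 1.464 -1.013
vertex -0.438 0.887 -1.868
endloop
endfacet
facet normal -0.472 -0.493 -0.731
outer loop
vertex -0.438 0.887 -1.868
vertex 1.465 0.516 -2.847
vertex 0.954 -0.23 -2.013
endloop
endfacet
facet normal 0.473 0.493 0.731
outer loop
vertex 1.506 0.347 -1.159
vertex 0.626 2.21 -1.847
vertex 0.115 1.464 -1.013
endloop
endfacet
facet normal 0.777 -0.624 -0.081
outer loop
vertex 2.018 1.093 -1.992
vertex 1.506 0.347 -1.159
vertex 1.465 0.516 -2.847
endloop
endfacet
facet normal 0.472 0.493 0.731
outer loop
vertex 2.018 1.093 -1.992
vertex 0.626 2.21 -1.847
vertex 1.506 0.347 -1.159
endloop
endfacet
facet normal -0.777 0.624 0.082
outer loop
vertex 0.115 1.464 -1.013
vertex 0.626 2.21 -1.847
vertex -0.438 0.887 -1.868
endloop
endfacet
facet normal -0.472 -0.492 -0.731
outer loop
vertex 0.074 1.633 -2.701
vertex 1.465 0.516 -2.847
vertex -0.438 0.887 -1.868
endloop
endfacet
facet normal -0.777 0.624 0.081
outer loop
vertex -0.438 0.887 -1.868
vertex 0.626 2.21 -1.847
vertex 0.074 1.633 -2.701
endloop
endfacet
facet normal 0.416 0.606 -0.678
outer loop
vertex 0.074 1.633 -2.701
vertex 2.018 1.093 -1.992
vertex 1.465 0.516 -2.847
endloop
endfacet
facet normal 0.416 0.606 -0.678
outer loop
vertex 0.626 2.21 -1.847
vertex 2.018 1.093 -1.992
vertex 0.074 1.633 -2.701
endloop
endfacet

endsolid


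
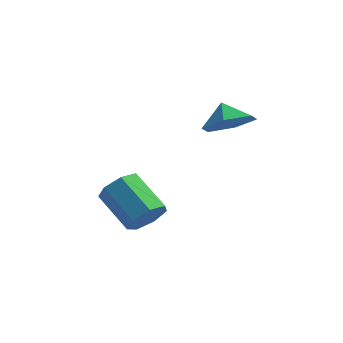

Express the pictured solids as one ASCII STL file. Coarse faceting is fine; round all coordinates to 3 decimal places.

solid 
facet normal 0.768 -0.378 -0.518
outer loop
vertex 3.459 -3.953 -0.17
vertex 2.933 -4.226 -0.751
vertex 3.322 -3.494 -0.708
endloop
endfacet
facet normal 0.612 0.672 0.417
outer loop
vertex 3.459 -3.953 -0.17
vertex 3.322 -3.494 -0.708
vertex 2.093 -3.281 0.752
endloop
endfacet
facet normal 0.612 0.672 0.417
outer loop
vertex 2.093 -3.281 0.752
vertex 3.322 -3.494 -0.708
vertex 1.956 -2.822 0.214
endloop
endfacet
facet normal -0.768 0.378 0.518
outer loop
vertex 2.093 -3.281 0.752
vertex 1.956 -2.822 0.214
vertex 1.567 -3.554 0.171
endloop
endfacet
facet normal 0.768 -0.378 -0.518
outer loop
vertex 3.322 -3.494 -0.708
vertex 2.933 -4.226 -0.751
vertex 2.892 -3.587 -1.278
endloop
endfacet
facet normal 0.232 0.917 -0.325
outer loop
vertex 3.322 -3.494 -0.708
vertex 2.892 -3.587 -1.278
vertex 1.956 -2.822 0.214
endloop
endfacet
facet normal 0.234 0.917 -0.324
outer loop
vertex 1.956 -2.822 0.214
vertex 2.892 -3.587 -1.278
vertex 1.526 -2.914 -0.357
endloop
endfacet
facet normal -0.768 0.378 0.517
outer loop
vertex 1.956 -2.822 0.214
vertex 1.526 -2.914 -0.357
vertex 1.567 -3.554 0.171
endloop
endfacet
facet normal 0.768 -0.378 -0.518
outer loop
vertex 2.892 -3.587 -1.278
vertex 2.933 -4.226 -0.751
vertex 2.493 -4.161 -1.451
endloop
endfacet
facet normal -0.322 0.471 -0.821
outer loop
vertex 2.892 -3.587 -1.278
vertex 2.493 -4.161 -1.451
vertex 1.526 -2.914 -0.357
endloop
endfacet
facet normal -0.321 0.471 -0.821
outer loop
vertex 1.526 -2.914 -0.357
vertex 2.493 -4.161 -1.451
vertex 1.126 -3.488 -0.53
endloop
endfacet
facet normal -0.767 0.378 0.518
outer loop
vertex 1.526 -2.914 -0.357
vertex 1.126 -3.488 -0.53
vertex 1.567 -3.554 0.171
endloop
endfacet
facet normal 0.768 -0.378 -0.518
outer loop
vertex 2.493 -4.161 -1.451
vertex 2.933 -4.226 -0.751
vertex 2.425 -4.784 -1.097
endloop
endfacet
facet normal -0.634 -0.329 -0.700
outer loop
vertex 2.493 -4.161 -1.451
vertex 2.425 -4.784 -1.097
vertex 1.126 -3.488 -0.53
endloop
endfacet
facet normal -0.634 -0.330 -0.699
outer loop
vertex 1.126 -3.488 -0.53
vertex 2.425 -4.784 -1.097
vertex 1.059 -4.112 -0.175
endloop
endfacet
facet normal -0.767 0.377 0.518
outer loop
vertex 1.126 -3.488 -0.53
vertex 1.059 -4.112 -0.175
vertex 1.567 -3.554 0.171
endloop
endfacet
facet normal 0.768 -0.378 -0.518
outer loop
vertex 2.425 -4.784 -1.097
vertex 2.933 -4.226 -0.751
vertex 2.74 -4.987 -0.482
endloop
endfacet
facet normal -0.468 -0.882 -0.051
outer loop
vertex 2.425 -4.784 -1.097
vertex 2.74 -4.987 -0.482
vertex 1.059 -4.112 -0.175
endloop
endfacet
facet normal -0.468 -0.882 -0.051
outer loop
vertex 1.059 -4.112 -0.175
vertex 2.74 -4.987 -0.482
vertex 1.374 -4.315 0.44
endloop
endfacet
facet normal -0.768 0.378 0.518
outer loop
vertex 1.059 -4.112 -0.175
vertex 1.374 -4.315 0.44
vertex 1.567 -3.554 0.171
endloop
endfacet
facet normal 0.768 -0.378 -0.517
outer loop
vertex 2.74 -4.987 -0.482
vertex 2.933 -4.226 -0.751
vertex 3.2 -4.617 -0.069
endloop
endfacet
facet normal 0.050 -0.771 0.635
outer loop
vertex 2.74 -4.987 -0.482
vertex 3.2 -4.617 -0.069
vertex 1.374 -4.315 0.44
endloop
endfacet
facet normal 0.050 -0.770 0.636
outer loop
vertex 1.374 -4.315 0.44
vertex 3.2 -4.617 -0.069
vertex 1.834 -3.945 0.852
endloop
endfacet
facet normal -0.768 0.378 0.518
outer loop
vertex 1.374 -4.315 0.44
vertex 1.834 -3.945 0.852
vertex 1.567 -3.554 0.171
endloop
endfacet
facet normal 0.768 -0.378 -0.517
outer loop
vertex 3.2 -4.617 -0.069
vertex 2.933 -4.226 -0.751
vertex 3.459 -3.953 -0.17
endloop
endfacet
facet normal 0.530 -0.079 0.844
outer loop
vertex 3.2 -4.617 -0.069
vertex 3.459 -3.953 -0.17
vertex 1.834 -3.945 0.852
endloop
endfacet
facet normal 0.530 -0.080 0.844
outer loop
vertex 1.834 -3.945 0.852
vertex 3.459 -3.953 -0.17
vertex 2.093 -3.281 0.752
endloop
endfacet
facet normal -0.768 0.377 0.518
outer loop
vertex 1.834 -3.945 0.852
vertex 2.093 -3.281 0.752
vertex 1.567 -3.554 0.171
endloop
endfacet
facet normal 0.494 -0.464 -0.736
outer loop
vertex 4.978 0.686 2.065
vertex 4.239 -0.074 2.048
vertex 4.131 0.784 1.435
endloop
endfacet
facet normal -0.078 0.964 0.255
outer loop
vertex 4.978 0.686 2.065
vertex 4.131 0.784 1.435
vertex 3.741 0.394 2.792
endloop
endfacet
facet normal 0.494 -0.463 -0.736
outer loop
vertex 4.131 0.784 1.435
vertex 4.239 -0.074 2.048
vertex 3.393 0.024 1.418
endloop
endfacet
facet normal -0.717 0.697 -0.006
outer loop
vertex 4.131 0.784 1.435
vertex 3.393 0.024 1.418
vertex 3.741 0.394 2.792
endloop
endfacet
facet normal 0.494 -0.464 -0.735
outer loop
vertex 3.393 0.024 1.418
vertex 4.239 -0.074 2.048
vertex 3.501 -0.834 2.032
endloop
endfacet
facet normal -0.971 0.045 0.234
outer loop
vertex 3.393 0.024 1.418
vertex 3.501 -0.834 2.032
vertex 3.741 0.394 2.792
endloop
endfacet
facet normal 0.494 -0.464 -0.736
outer loop
vertex 3.501 -0.834 2.032
vertex 4.239 -0.074 2.048
vertex 4.348 -0.932 2.662
endloop
endfacet
facet normal -0.586 -0.340 0.735
outer loop
vertex 3.501 -0.834 2.032
vertex 4.348 -0.932 2.662
vertex 3.741 0.394 2.792
endloop
endfacet
facet normal 0.494 -0.464 -0.735
outer loop
vertex 4.348 -0.932 2.662
vertex 4.239 -0.074 2.048
vertex 5.086 -0.172 2.679
endloop
endfacet
facet normal 0.053 -0.073 0.996
outer loop
vertex 4.348 -0.932 2.662
vertex 5.086 -0.172 2.679
vertex 3.741 0.394 2.792
endloop
endfacet
facet normal 0.494 -0.464 -0.735
outer loop
vertex 5.086 -0.172 2.679
vertex 4.239 -0.074 2.048
vertex 4.978 0.686 2.065
endloop
endfacet
facet normal 0.307 0.579 0.755
outer loop
vertex 5.086 -0.172 2.679
vertex 4.978 0.686 2.065
vertex 3.741 0.394 2.792
endloop
endfacet

endsolid
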